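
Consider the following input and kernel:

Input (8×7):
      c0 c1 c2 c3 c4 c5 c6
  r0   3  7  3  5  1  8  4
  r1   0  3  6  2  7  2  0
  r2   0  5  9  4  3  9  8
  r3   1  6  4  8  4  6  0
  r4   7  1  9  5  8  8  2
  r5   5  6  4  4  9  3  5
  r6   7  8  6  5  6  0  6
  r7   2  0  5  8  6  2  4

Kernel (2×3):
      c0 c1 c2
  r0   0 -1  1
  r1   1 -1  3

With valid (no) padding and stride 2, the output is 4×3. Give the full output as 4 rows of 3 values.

Output[0,0]: The receptive field on the input at this output position is [3 7 3 / 0 3 6]. Elementwise product with the kernel and sum: 7·-1 + 3·1 + 0·1 + 3·-1 + 6·3.

11 21 1
11 7 -3
19 30 15
15 16 22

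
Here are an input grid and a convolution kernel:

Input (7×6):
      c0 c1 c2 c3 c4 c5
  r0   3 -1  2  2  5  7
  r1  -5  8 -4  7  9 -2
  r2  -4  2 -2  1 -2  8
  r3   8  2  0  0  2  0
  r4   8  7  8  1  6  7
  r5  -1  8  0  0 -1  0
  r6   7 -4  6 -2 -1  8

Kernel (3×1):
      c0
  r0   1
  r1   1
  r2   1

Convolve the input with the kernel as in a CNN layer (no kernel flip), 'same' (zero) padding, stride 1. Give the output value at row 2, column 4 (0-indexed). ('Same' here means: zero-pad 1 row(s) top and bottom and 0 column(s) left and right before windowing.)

The receptive field on the zero-padded input at this output position is [9 / -2 / 2]. Elementwise product with the kernel and sum: 9·1 + -2·1 + 2·1.

9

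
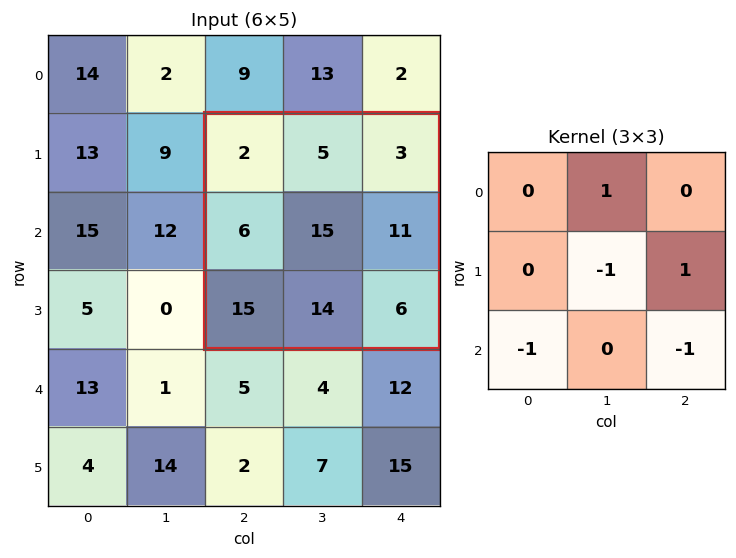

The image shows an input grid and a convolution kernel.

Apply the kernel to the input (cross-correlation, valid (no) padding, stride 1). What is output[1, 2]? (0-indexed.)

The receptive field on the input at this output position is [2 5 3 / 6 15 11 / 15 14 6]. Elementwise product with the kernel and sum: 5·1 + 15·-1 + 11·1 + 15·-1 + 6·-1.

-20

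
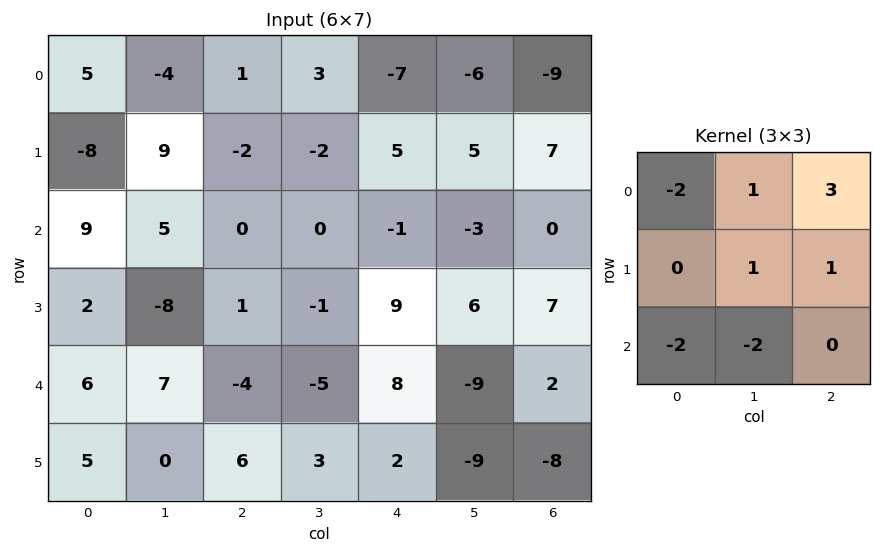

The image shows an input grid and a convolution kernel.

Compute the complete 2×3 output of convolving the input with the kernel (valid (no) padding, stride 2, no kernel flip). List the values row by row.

-32 -17 1
-46 23 14

Output[0,0]: The receptive field on the input at this output position is [5 -4 1 / -8 9 -2 / 9 5 0]. Elementwise product with the kernel and sum: 5·-2 + -4·1 + 1·3 + 9·1 + -2·1 + 9·-2 + 5·-2.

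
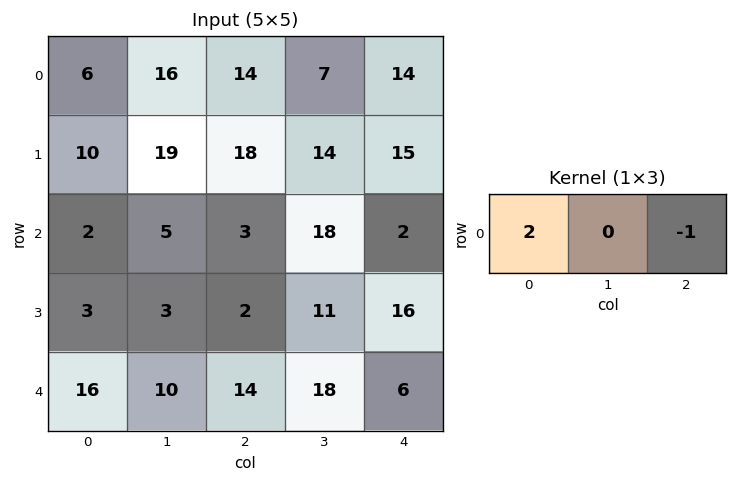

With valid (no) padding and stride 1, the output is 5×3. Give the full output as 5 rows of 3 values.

-2 25 14
2 24 21
1 -8 4
4 -5 -12
18 2 22

Output[0,0]: The receptive field on the input at this output position is [6 16 14]. Elementwise product with the kernel and sum: 6·2 + 14·-1.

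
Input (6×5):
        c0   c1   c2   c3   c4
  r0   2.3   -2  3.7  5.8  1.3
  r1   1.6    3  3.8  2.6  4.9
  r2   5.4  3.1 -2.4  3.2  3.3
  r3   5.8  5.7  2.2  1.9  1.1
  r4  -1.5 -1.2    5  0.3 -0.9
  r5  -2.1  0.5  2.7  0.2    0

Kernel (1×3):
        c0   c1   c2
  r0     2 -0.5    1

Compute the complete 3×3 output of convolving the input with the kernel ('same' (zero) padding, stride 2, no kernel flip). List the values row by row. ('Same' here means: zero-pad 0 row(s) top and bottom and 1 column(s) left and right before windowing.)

Output[0,0]: The receptive field on the zero-padded input at this output position is [0 2.3 -2]. Elementwise product with the kernel and sum: 0·2 + 2.3·-0.5 + -2·1.

-3.15 -0.05 10.95
0.4 10.6 4.75
-0.45 -4.6 1.05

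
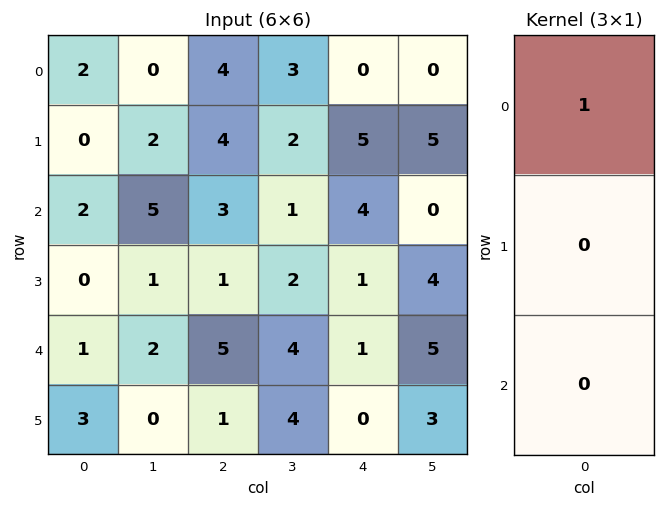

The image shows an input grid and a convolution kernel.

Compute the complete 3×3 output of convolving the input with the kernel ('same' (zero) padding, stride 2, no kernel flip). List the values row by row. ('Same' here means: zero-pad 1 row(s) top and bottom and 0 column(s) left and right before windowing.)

Output[0,0]: The receptive field on the zero-padded input at this output position is [0 / 2 / 0]. Elementwise product with the kernel and sum: 0·1.
Output[0,1]: The receptive field on the zero-padded input at this output position is [0 / 4 / 4]. Elementwise product with the kernel and sum: 0·1.

0 0 0
0 4 5
0 1 1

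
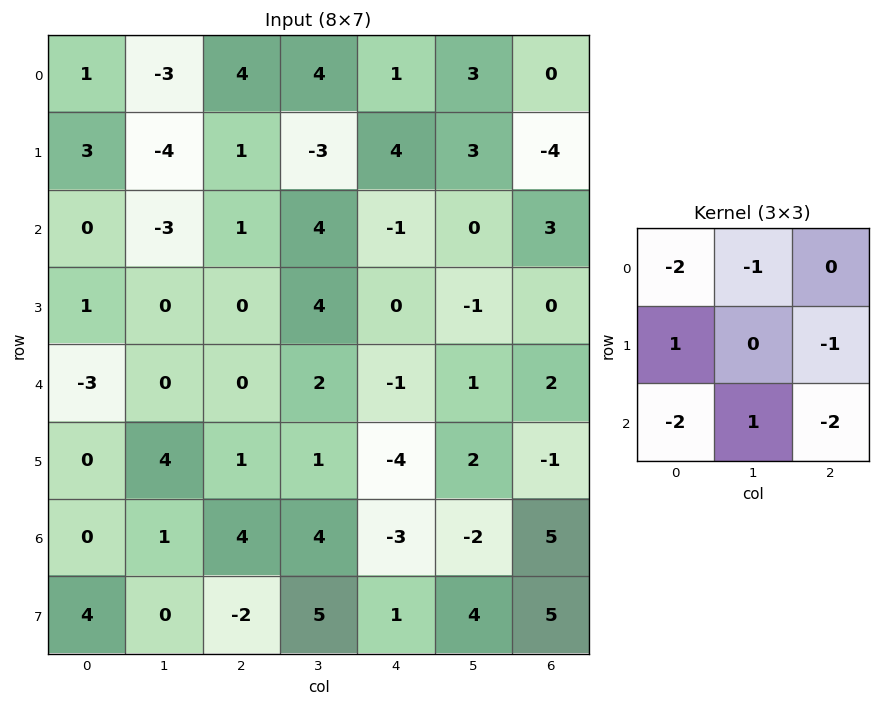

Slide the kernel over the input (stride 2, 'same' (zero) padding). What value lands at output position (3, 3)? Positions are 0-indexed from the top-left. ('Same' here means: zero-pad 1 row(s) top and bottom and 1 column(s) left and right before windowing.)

-8

The receptive field on the zero-padded input at this output position is [2 -1 0 / -2 5 0 / 4 5 0]. Elementwise product with the kernel and sum: 2·-2 + -1·-1 + -2·1 + 0·-1 + 4·-2 + 5·1 + 0·-2.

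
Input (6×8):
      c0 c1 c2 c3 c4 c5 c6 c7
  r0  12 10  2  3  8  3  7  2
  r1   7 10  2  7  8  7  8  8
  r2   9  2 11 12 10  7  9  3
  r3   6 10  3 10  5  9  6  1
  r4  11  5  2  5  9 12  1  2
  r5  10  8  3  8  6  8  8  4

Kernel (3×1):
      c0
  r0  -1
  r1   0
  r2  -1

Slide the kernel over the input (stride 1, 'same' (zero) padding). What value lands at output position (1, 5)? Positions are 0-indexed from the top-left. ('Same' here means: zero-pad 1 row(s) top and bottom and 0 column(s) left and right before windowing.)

The receptive field on the zero-padded input at this output position is [3 / 7 / 7]. Elementwise product with the kernel and sum: 3·-1 + 7·-1.

-10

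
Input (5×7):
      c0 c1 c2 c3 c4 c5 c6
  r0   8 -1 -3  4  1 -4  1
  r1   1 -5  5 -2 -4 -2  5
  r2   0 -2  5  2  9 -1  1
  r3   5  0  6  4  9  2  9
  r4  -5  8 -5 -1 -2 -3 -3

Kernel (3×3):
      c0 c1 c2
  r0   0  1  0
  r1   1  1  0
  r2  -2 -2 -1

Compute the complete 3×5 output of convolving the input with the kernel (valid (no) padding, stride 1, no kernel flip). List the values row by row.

-6 -11 -16 -26 -27
-23 -8 -24 -21 -25
2 6 26 31 23

Output[0,0]: The receptive field on the input at this output position is [8 -1 -3 / 1 -5 5 / 0 -2 5]. Elementwise product with the kernel and sum: -1·1 + 1·1 + -5·1 + 0·-2 + -2·-2 + 5·-1.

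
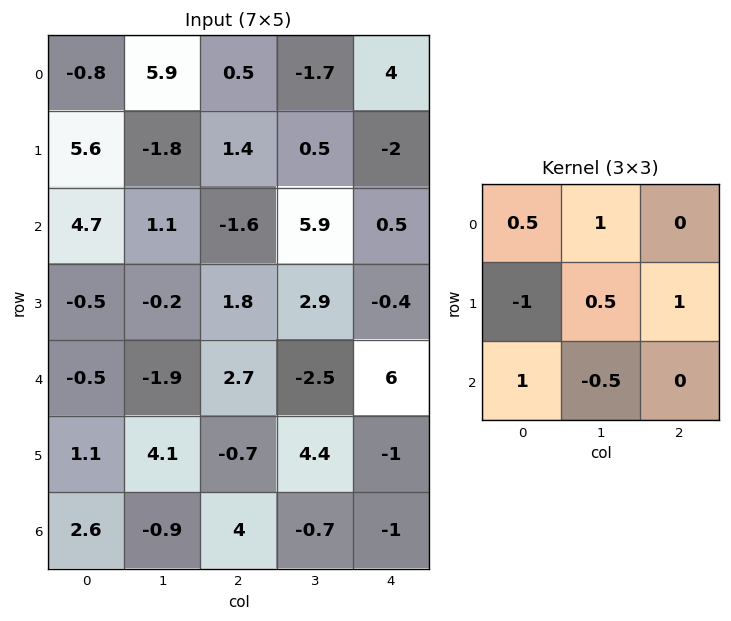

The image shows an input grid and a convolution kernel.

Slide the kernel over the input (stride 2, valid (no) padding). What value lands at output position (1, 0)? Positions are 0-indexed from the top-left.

The receptive field on the input at this output position is [4.7 1.1 -1.6 / -0.5 -0.2 1.8 / -0.5 -1.9 2.7]. Elementwise product with the kernel and sum: 4.7·0.5 + 1.1·1 + -0.5·-1 + -0.2·0.5 + 1.8·1 + -0.5·1 + -1.9·-0.5.

6.1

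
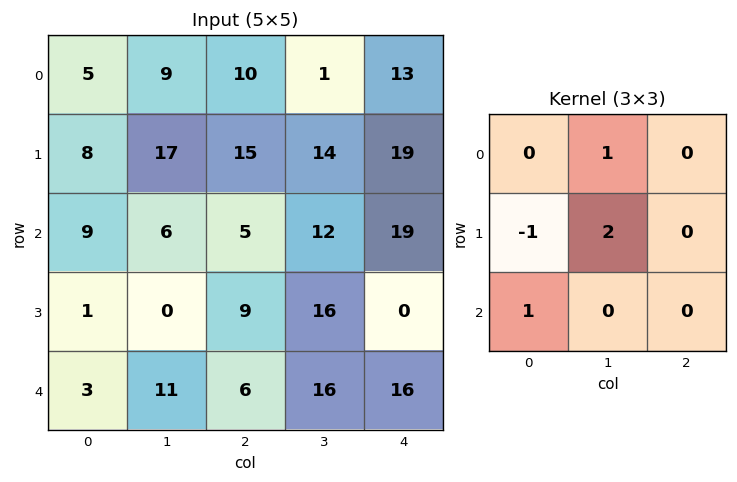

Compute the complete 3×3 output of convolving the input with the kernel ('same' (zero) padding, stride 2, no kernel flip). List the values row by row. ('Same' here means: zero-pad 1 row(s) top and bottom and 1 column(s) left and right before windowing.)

Output[0,0]: The receptive field on the zero-padded input at this output position is [0 0 0 / 0 5 9 / 0 8 17]. Elementwise product with the kernel and sum: 0·1 + 0·-1 + 5·2 + 0·1.
Output[0,1]: The receptive field on the zero-padded input at this output position is [0 0 0 / 9 10 1 / 17 15 14]. Elementwise product with the kernel and sum: 0·1 + 9·-1 + 10·2 + 17·1.

10 28 39
26 19 61
7 10 16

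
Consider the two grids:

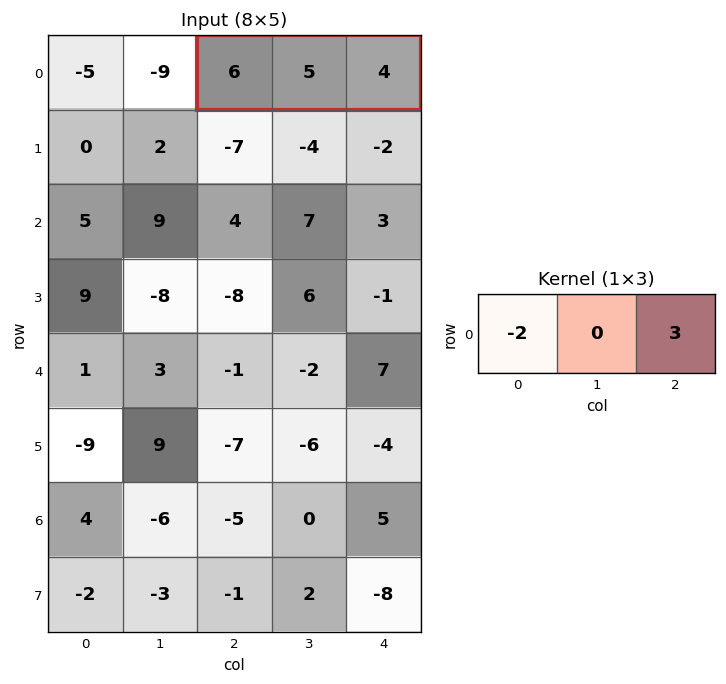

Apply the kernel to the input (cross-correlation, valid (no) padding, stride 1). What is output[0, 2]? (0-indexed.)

The receptive field on the input at this output position is [6 5 4]. Elementwise product with the kernel and sum: 6·-2 + 4·3.

0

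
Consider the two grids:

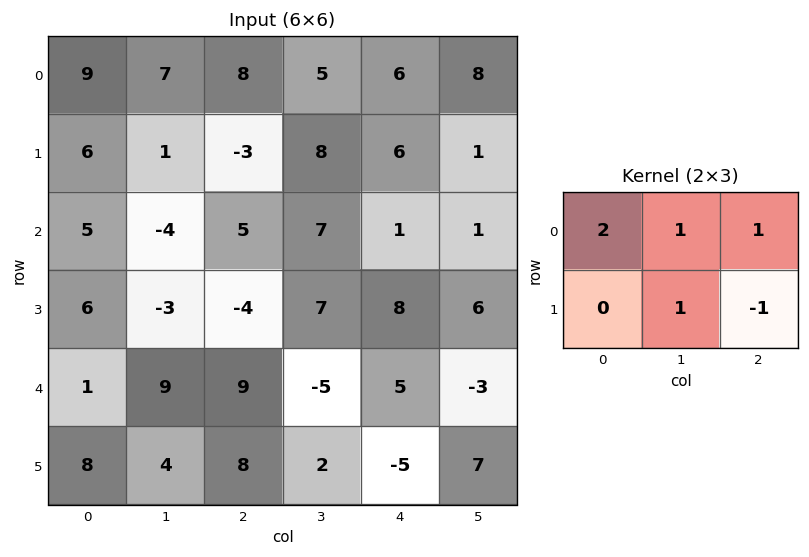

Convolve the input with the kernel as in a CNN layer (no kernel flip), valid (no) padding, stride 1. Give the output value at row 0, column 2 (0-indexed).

The receptive field on the input at this output position is [8 5 6 / -3 8 6]. Elementwise product with the kernel and sum: 8·2 + 5·1 + 6·1 + 8·1 + 6·-1.

29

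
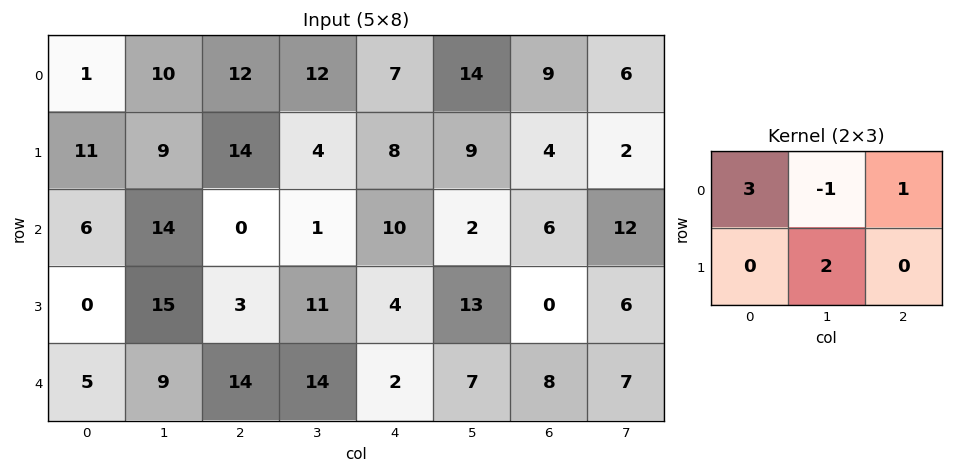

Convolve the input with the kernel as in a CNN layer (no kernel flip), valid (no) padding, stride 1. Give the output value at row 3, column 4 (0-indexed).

The receptive field on the input at this output position is [4 13 0 / 2 7 8]. Elementwise product with the kernel and sum: 4·3 + 13·-1 + 0·1 + 7·2.

13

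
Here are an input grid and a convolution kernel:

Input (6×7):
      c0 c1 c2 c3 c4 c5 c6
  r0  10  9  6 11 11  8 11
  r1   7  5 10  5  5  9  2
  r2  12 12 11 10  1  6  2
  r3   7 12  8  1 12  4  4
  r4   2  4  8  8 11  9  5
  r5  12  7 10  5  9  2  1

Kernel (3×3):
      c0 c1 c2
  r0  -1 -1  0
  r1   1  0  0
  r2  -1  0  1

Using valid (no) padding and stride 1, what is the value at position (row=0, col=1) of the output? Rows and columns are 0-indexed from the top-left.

The receptive field on the input at this output position is [9 6 11 / 5 10 5 / 12 11 10]. Elementwise product with the kernel and sum: 9·-1 + 6·-1 + 5·1 + 12·-1 + 10·1.

-12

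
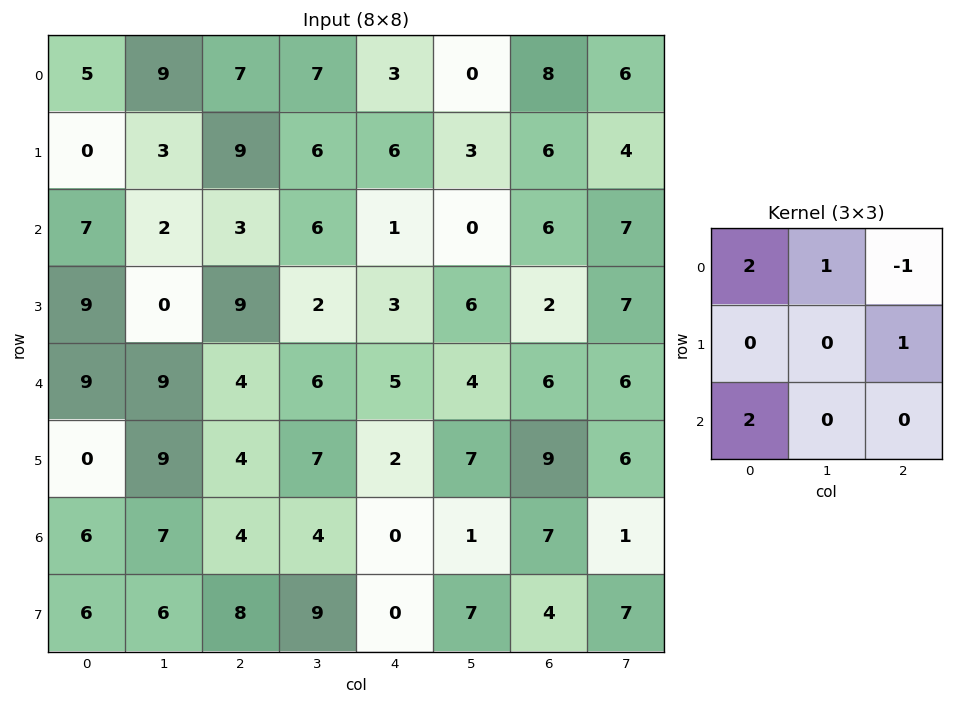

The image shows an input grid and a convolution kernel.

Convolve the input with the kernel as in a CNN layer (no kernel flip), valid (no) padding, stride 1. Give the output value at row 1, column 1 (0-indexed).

15

The receptive field on the input at this output position is [3 9 6 / 2 3 6 / 0 9 2]. Elementwise product with the kernel and sum: 3·2 + 9·1 + 6·-1 + 6·1 + 0·2.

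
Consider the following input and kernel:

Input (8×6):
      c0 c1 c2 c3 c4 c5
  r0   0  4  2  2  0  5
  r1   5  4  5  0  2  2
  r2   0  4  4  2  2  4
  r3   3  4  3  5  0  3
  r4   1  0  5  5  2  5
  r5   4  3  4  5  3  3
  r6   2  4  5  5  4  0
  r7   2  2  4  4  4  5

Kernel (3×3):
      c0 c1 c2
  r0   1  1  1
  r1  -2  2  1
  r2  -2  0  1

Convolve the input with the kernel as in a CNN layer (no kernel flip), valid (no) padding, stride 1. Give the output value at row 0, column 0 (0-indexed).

13

The receptive field on the input at this output position is [0 4 2 / 5 4 5 / 0 4 4]. Elementwise product with the kernel and sum: 0·1 + 4·1 + 2·1 + 5·-2 + 4·2 + 5·1 + 0·-2 + 4·1.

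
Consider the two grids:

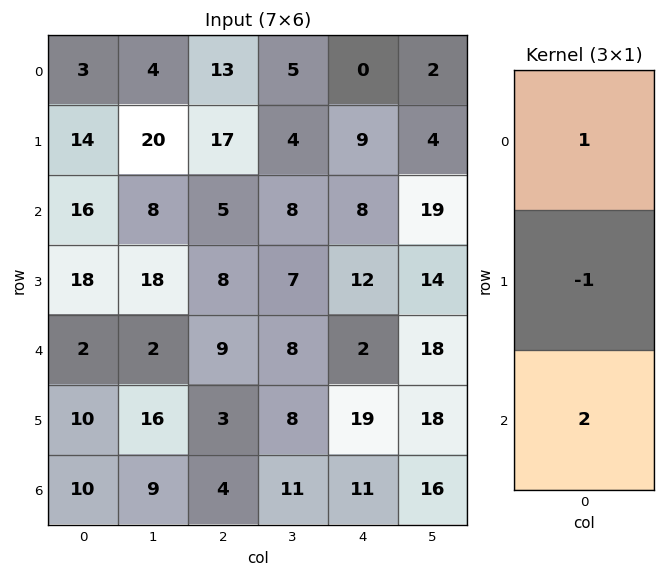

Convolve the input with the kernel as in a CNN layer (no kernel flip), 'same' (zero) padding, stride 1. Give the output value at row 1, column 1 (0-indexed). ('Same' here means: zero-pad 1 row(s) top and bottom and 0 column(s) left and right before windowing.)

0

The receptive field on the zero-padded input at this output position is [4 / 20 / 8]. Elementwise product with the kernel and sum: 4·1 + 20·-1 + 8·2.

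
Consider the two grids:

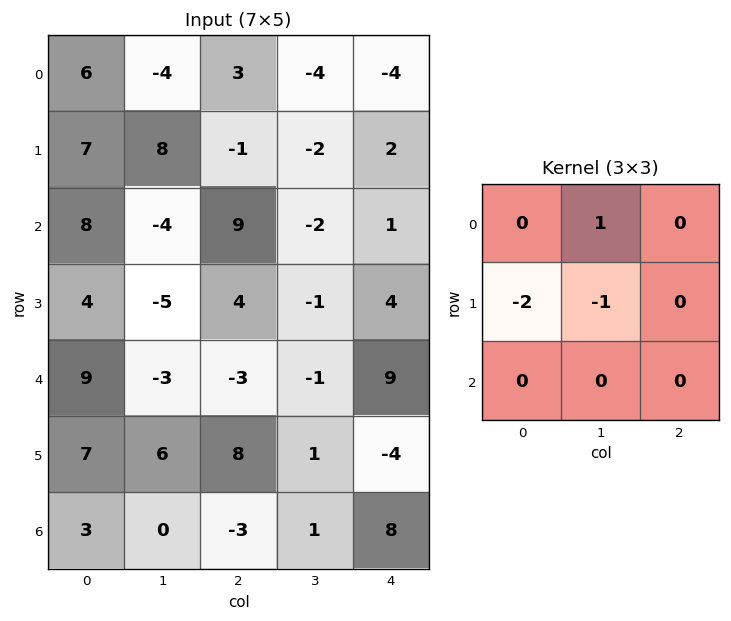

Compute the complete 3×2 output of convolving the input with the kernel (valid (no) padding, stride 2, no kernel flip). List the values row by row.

Output[0,0]: The receptive field on the input at this output position is [6 -4 3 / 7 8 -1 / 8 -4 9]. Elementwise product with the kernel and sum: -4·1 + 7·-2 + 8·-1.

-26 0
-7 -9
-23 -18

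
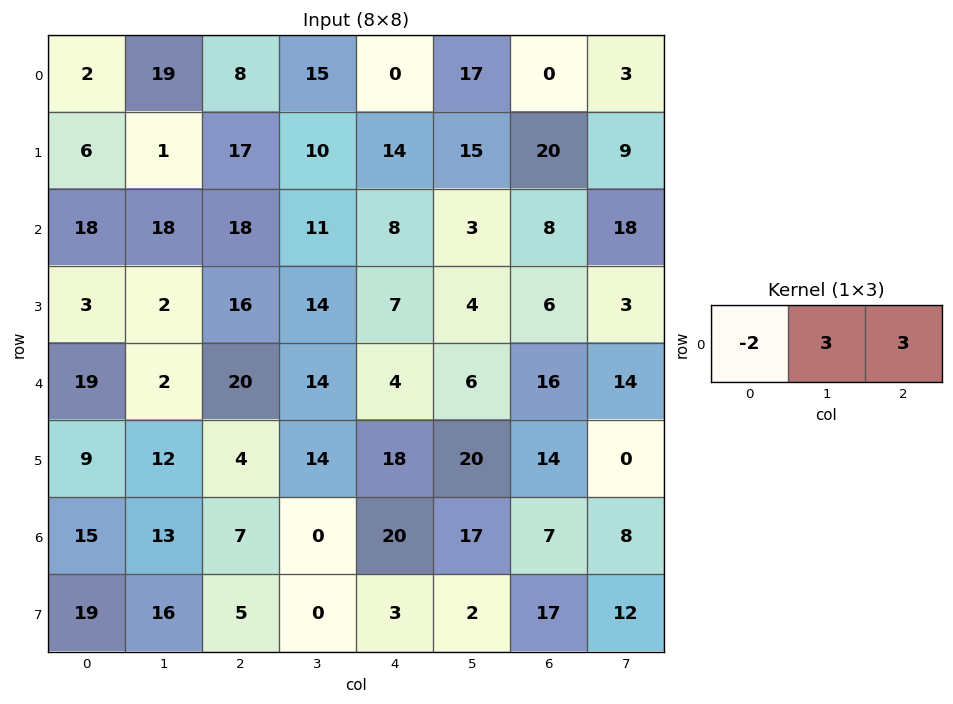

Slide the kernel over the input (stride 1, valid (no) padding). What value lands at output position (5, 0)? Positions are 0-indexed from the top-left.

30

The receptive field on the input at this output position is [9 12 4]. Elementwise product with the kernel and sum: 9·-2 + 12·3 + 4·3.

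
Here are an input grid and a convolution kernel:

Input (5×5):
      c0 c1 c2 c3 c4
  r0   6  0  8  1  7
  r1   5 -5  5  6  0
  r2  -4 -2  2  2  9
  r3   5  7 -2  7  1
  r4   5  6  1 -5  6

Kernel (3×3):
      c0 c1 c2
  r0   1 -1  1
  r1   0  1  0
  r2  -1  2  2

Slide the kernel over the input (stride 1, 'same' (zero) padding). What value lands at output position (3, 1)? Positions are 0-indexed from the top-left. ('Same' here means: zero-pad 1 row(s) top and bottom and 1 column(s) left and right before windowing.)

The receptive field on the zero-padded input at this output position is [-4 -2 2 / 5 7 -2 / 5 6 1]. Elementwise product with the kernel and sum: -4·1 + -2·-1 + 2·1 + 7·1 + 5·-1 + 6·2 + 1·2.

16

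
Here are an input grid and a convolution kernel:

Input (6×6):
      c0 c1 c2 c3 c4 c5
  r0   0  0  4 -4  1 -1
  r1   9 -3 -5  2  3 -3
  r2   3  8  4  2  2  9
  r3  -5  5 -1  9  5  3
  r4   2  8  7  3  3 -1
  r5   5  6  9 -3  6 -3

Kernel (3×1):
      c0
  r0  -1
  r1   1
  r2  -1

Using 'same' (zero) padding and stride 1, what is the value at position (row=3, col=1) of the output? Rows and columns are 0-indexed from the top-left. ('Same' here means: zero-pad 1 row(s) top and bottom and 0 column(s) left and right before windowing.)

The receptive field on the zero-padded input at this output position is [8 / 5 / 8]. Elementwise product with the kernel and sum: 8·-1 + 5·1 + 8·-1.

-11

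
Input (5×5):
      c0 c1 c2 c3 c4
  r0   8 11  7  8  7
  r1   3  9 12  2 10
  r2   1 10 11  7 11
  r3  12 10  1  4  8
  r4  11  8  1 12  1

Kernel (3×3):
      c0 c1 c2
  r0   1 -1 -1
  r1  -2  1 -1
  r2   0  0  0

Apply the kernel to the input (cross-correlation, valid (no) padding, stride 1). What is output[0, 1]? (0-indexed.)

The receptive field on the input at this output position is [11 7 8 / 9 12 2 / 10 11 7]. Elementwise product with the kernel and sum: 11·1 + 7·-1 + 8·-1 + 9·-2 + 12·1 + 2·-1.

-12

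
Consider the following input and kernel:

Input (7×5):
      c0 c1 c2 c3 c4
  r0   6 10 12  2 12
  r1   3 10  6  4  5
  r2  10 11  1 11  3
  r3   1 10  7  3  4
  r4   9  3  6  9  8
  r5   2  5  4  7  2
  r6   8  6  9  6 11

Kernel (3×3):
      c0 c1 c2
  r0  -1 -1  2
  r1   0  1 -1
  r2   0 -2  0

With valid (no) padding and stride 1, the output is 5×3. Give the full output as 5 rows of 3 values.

Output[0,0]: The receptive field on the input at this output position is [6 10 12 / 3 10 6 / 10 11 1]. Elementwise product with the kernel and sum: 6·-1 + 10·-1 + 12·2 + 10·1 + 6·-1 + 11·-2.

-10 -18 -13
-11 -32 2
-22 2 -25
-10 -22 -15
-11 -12 -6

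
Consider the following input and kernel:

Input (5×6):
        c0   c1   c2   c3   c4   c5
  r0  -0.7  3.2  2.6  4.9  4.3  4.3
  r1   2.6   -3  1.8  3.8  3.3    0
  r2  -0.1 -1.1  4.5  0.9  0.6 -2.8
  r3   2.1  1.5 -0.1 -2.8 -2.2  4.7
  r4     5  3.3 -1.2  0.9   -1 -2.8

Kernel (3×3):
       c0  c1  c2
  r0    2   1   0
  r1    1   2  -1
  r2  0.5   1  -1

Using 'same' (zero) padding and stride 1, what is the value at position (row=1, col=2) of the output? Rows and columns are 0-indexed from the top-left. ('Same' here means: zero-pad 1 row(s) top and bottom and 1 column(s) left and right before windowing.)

The receptive field on the zero-padded input at this output position is [3.2 2.6 4.9 / -3 1.8 3.8 / -1.1 4.5 0.9]. Elementwise product with the kernel and sum: 3.2·2 + 2.6·1 + -3·1 + 1.8·2 + 3.8·-1 + -1.1·0.5 + 4.5·1 + 0.9·-1.

8.85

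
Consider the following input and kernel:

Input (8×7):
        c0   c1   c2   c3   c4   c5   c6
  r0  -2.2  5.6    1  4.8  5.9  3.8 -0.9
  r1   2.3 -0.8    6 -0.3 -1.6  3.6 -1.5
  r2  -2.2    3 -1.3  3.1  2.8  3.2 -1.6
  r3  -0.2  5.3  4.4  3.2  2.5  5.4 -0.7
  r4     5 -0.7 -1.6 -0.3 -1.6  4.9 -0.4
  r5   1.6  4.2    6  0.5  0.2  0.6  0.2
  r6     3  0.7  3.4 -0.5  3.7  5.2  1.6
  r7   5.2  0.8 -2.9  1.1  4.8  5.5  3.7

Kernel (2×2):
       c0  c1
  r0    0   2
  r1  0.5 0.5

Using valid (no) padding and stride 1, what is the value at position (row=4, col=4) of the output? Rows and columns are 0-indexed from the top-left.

The receptive field on the input at this output position is [-1.6 4.9 / 0.2 0.6]. Elementwise product with the kernel and sum: 4.9·2 + 0.2·0.5 + 0.6·0.5.

10.2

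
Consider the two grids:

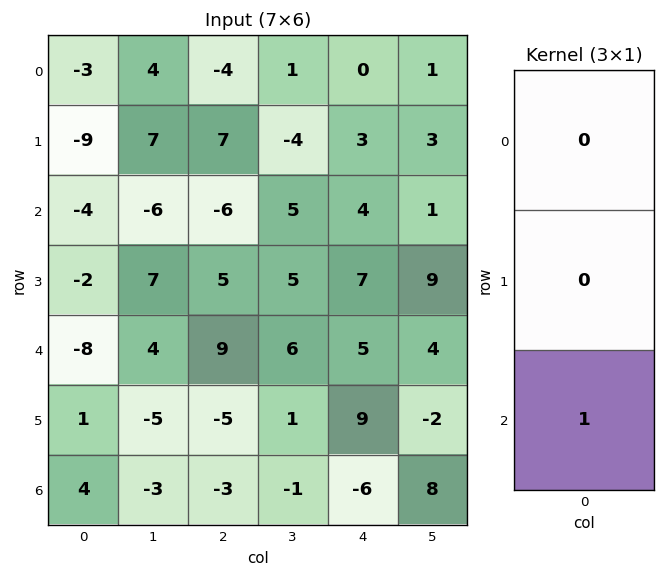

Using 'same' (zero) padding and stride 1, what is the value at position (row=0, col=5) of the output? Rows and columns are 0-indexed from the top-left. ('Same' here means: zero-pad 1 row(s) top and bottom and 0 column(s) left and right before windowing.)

3

The receptive field on the zero-padded input at this output position is [0 / 1 / 3]. Elementwise product with the kernel and sum: 3·1.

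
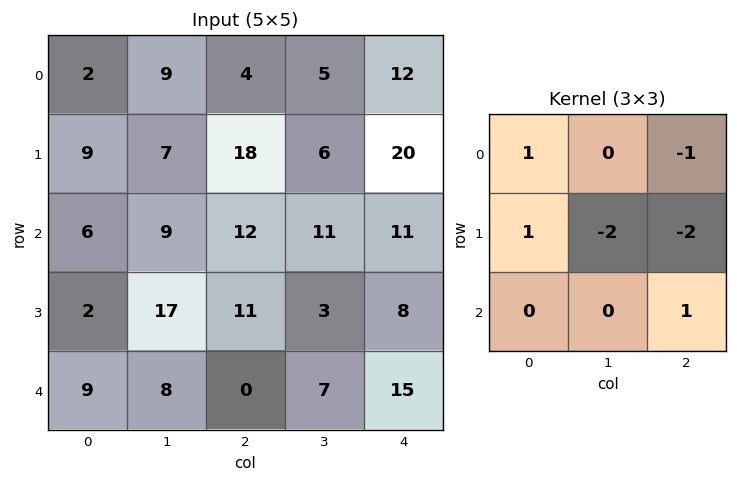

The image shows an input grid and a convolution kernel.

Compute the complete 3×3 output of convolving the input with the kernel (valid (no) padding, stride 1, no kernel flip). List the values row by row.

Output[0,0]: The receptive field on the input at this output position is [2 9 4 / 9 7 18 / 6 9 12]. Elementwise product with the kernel and sum: 2·1 + 4·-1 + 9·1 + 7·-2 + 18·-2 + 12·1.

-31 -26 -31
-34 -33 -26
-60 -6 5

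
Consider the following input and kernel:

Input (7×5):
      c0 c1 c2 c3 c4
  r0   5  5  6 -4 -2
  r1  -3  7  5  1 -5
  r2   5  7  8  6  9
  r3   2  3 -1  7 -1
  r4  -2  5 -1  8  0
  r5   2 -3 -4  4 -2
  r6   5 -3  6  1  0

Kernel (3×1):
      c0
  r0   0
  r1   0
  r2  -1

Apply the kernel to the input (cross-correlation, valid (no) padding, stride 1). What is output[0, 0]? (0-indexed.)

-5

The receptive field on the input at this output position is [5 / -3 / 5]. Elementwise product with the kernel and sum: 5·-1.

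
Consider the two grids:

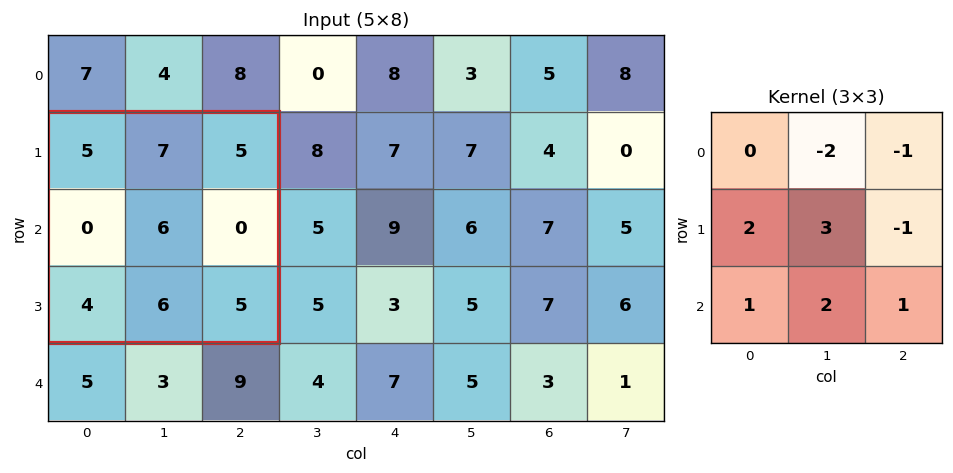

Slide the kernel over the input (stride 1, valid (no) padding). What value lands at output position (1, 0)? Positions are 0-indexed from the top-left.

20

The receptive field on the input at this output position is [5 7 5 / 0 6 0 / 4 6 5]. Elementwise product with the kernel and sum: 7·-2 + 5·-1 + 0·2 + 6·3 + 0·-1 + 4·1 + 6·2 + 5·1.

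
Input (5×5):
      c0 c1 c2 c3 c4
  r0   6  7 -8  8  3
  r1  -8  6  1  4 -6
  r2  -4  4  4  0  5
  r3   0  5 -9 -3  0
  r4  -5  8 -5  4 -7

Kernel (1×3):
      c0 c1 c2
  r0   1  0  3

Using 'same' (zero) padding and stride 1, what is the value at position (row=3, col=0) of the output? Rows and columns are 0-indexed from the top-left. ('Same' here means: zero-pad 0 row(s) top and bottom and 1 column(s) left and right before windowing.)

The receptive field on the zero-padded input at this output position is [0 0 5]. Elementwise product with the kernel and sum: 0·1 + 5·3.

15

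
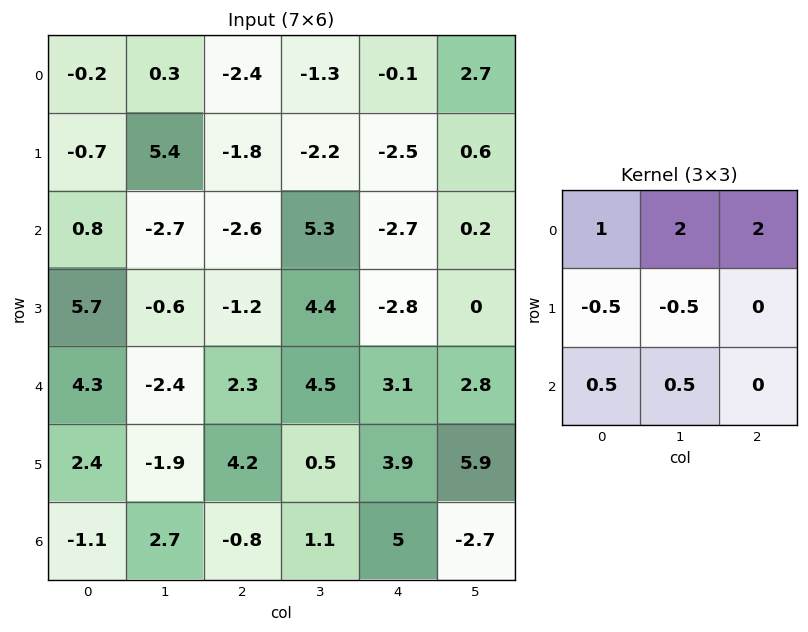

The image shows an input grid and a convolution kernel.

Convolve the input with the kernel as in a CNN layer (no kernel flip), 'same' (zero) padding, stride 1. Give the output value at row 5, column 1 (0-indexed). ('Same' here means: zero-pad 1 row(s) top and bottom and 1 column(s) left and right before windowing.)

4.65

The receptive field on the zero-padded input at this output position is [4.3 -2.4 2.3 / 2.4 -1.9 4.2 / -1.1 2.7 -0.8]. Elementwise product with the kernel and sum: 4.3·1 + -2.4·2 + 2.3·2 + 2.4·-0.5 + -1.9·-0.5 + -1.1·0.5 + 2.7·0.5.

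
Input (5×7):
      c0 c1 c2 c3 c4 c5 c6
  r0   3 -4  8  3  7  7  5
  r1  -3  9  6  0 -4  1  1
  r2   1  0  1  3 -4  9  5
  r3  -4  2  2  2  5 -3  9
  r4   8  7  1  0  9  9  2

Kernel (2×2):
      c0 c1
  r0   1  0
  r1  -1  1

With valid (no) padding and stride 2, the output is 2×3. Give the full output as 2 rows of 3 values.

Output[0,0]: The receptive field on the input at this output position is [3 -4 / -3 9]. Elementwise product with the kernel and sum: 3·1 + -3·-1 + 9·1.

15 2 12
7 1 -12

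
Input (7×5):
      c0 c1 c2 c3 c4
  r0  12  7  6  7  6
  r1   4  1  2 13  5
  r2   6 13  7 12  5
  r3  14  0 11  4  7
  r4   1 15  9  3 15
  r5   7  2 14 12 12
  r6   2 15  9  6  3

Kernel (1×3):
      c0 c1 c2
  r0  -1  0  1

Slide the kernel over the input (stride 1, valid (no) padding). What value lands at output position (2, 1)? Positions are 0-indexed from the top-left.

-1

The receptive field on the input at this output position is [13 7 12]. Elementwise product with the kernel and sum: 13·-1 + 12·1.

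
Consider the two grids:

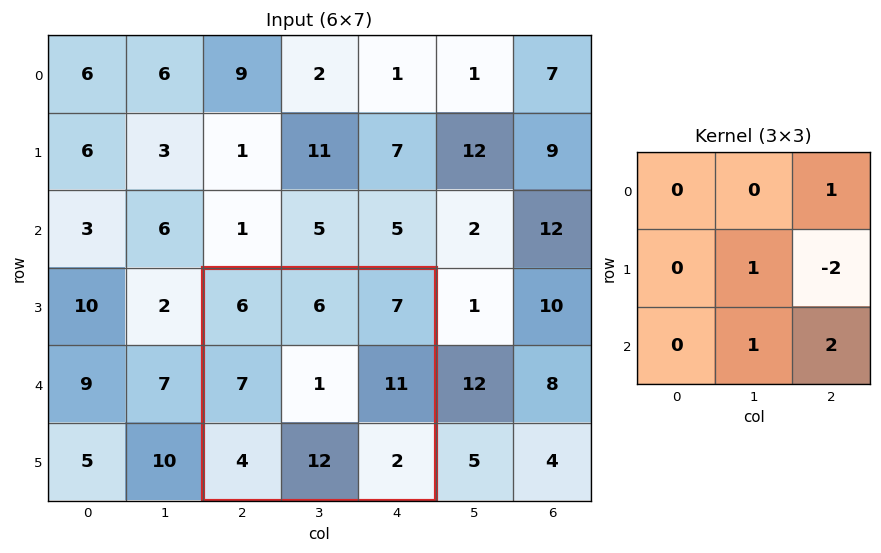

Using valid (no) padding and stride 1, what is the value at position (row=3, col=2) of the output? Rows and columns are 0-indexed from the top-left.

2

The receptive field on the input at this output position is [6 6 7 / 7 1 11 / 4 12 2]. Elementwise product with the kernel and sum: 7·1 + 1·1 + 11·-2 + 12·1 + 2·2.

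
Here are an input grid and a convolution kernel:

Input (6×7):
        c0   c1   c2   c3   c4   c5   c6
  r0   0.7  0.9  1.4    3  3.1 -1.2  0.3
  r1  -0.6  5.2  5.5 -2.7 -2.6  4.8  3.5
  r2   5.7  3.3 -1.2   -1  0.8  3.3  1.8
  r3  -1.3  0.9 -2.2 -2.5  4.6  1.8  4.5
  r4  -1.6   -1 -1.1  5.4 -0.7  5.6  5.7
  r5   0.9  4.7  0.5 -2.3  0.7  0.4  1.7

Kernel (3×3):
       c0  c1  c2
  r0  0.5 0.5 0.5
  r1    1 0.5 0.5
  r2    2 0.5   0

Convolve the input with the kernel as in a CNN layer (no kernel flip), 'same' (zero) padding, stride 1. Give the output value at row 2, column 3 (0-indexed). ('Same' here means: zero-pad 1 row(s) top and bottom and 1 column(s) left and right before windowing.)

-6.85

The receptive field on the zero-padded input at this output position is [5.5 -2.7 -2.6 / -1.2 -1 0.8 / -2.2 -2.5 4.6]. Elementwise product with the kernel and sum: 5.5·0.5 + -2.7·0.5 + -2.6·0.5 + -1.2·1 + -1·0.5 + 0.8·0.5 + -2.2·2 + -2.5·0.5.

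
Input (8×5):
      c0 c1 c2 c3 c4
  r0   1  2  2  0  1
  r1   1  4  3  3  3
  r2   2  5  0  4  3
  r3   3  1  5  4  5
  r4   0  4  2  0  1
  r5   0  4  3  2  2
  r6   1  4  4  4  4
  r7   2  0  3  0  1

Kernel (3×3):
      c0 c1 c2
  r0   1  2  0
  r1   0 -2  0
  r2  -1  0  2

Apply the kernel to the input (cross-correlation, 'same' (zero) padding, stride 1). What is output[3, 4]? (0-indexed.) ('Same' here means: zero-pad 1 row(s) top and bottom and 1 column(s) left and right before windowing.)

0

The receptive field on the zero-padded input at this output position is [4 3 0 / 4 5 0 / 0 1 0]. Elementwise product with the kernel and sum: 4·1 + 3·2 + 5·-2 + 0·-1 + 0·2.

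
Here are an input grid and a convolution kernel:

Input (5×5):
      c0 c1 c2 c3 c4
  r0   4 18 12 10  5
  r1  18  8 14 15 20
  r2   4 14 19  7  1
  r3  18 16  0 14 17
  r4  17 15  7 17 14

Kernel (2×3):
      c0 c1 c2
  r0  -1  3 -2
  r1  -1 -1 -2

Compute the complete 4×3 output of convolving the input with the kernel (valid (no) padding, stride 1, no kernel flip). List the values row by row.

Output[0,0]: The receptive field on the input at this output position is [4 18 12 / 18 8 14]. Elementwise product with the kernel and sum: 4·-1 + 18·3 + 12·-2 + 18·-1 + 8·-1 + 14·-2.

-28 -54 -61
-78 -43 -37
-34 -15 -48
-16 -100 -44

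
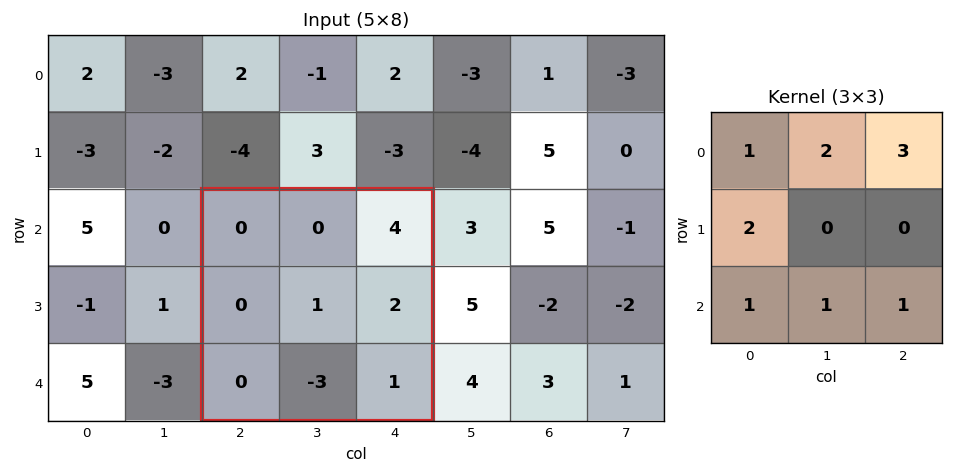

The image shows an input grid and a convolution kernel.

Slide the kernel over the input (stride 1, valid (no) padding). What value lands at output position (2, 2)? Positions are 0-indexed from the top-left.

The receptive field on the input at this output position is [0 0 4 / 0 1 2 / 0 -3 1]. Elementwise product with the kernel and sum: 0·1 + 0·2 + 4·3 + 0·2 + 0·1 + -3·1 + 1·1.

10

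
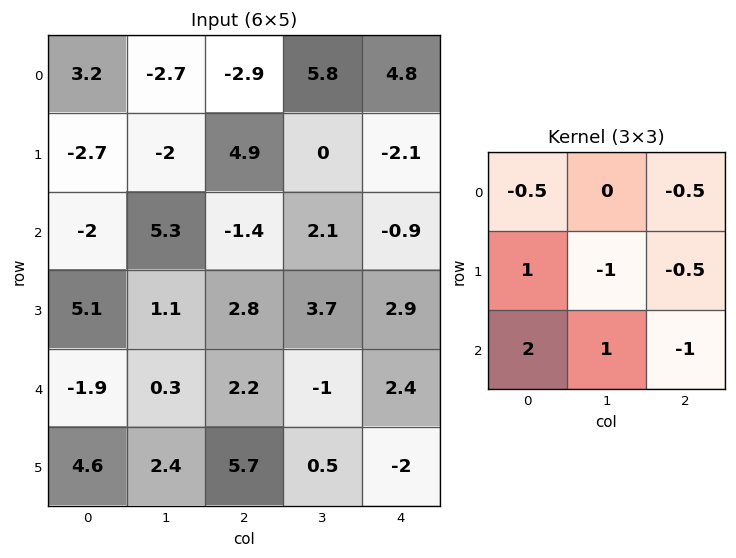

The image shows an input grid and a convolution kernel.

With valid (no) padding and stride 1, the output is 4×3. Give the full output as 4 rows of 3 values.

-0.6 -1.35 5.2
0.8 7.95 1.95
-1.4 -3.45 -0.2
-1.35 6.2 13.05

Output[0,0]: The receptive field on the input at this output position is [3.2 -2.7 -2.9 / -2.7 -2 4.9 / -2 5.3 -1.4]. Elementwise product with the kernel and sum: 3.2·-0.5 + -2.9·-0.5 + -2.7·1 + -2·-1 + 4.9·-0.5 + -2·2 + 5.3·1 + -1.4·-1.
Output[0,1]: The receptive field on the input at this output position is [-2.7 -2.9 5.8 / -2 4.9 0 / 5.3 -1.4 2.1]. Elementwise product with the kernel and sum: -2.7·-0.5 + 5.8·-0.5 + -2·1 + 4.9·-1 + 0·-0.5 + 5.3·2 + -1.4·1 + 2.1·-1.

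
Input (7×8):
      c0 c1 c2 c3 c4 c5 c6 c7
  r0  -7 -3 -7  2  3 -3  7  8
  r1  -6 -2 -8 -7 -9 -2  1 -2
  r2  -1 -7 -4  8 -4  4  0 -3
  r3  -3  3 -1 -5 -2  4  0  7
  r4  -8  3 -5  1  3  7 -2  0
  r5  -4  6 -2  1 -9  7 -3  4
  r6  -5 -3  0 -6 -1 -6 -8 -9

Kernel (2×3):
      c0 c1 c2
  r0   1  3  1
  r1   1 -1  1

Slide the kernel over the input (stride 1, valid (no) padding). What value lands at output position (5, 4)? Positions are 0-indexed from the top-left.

6

The receptive field on the input at this output position is [-9 7 -3 / -1 -6 -8]. Elementwise product with the kernel and sum: -9·1 + 7·3 + -3·1 + -1·1 + -6·-1 + -8·1.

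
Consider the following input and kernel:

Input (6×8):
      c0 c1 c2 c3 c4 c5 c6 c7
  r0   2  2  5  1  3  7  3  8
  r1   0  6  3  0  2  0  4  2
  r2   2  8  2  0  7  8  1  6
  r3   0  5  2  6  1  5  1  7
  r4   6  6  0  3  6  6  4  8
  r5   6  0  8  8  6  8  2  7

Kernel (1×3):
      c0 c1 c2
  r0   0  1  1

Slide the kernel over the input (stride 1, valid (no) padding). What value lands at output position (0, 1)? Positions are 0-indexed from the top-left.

The receptive field on the input at this output position is [2 5 1]. Elementwise product with the kernel and sum: 5·1 + 1·1.

6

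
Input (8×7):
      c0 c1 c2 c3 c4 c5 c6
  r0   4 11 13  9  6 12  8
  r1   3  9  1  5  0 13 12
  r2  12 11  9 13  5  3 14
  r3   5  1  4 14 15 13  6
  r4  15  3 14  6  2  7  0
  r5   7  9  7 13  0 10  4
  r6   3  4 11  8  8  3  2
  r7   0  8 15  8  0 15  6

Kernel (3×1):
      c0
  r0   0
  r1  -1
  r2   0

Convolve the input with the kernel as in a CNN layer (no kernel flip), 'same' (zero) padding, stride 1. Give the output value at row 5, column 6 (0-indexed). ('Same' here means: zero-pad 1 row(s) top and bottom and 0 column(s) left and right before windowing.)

The receptive field on the zero-padded input at this output position is [0 / 4 / 2]. Elementwise product with the kernel and sum: 4·-1.

-4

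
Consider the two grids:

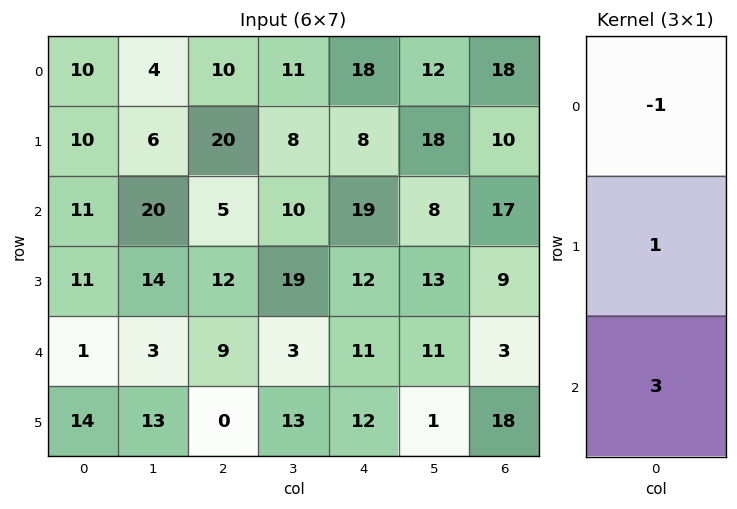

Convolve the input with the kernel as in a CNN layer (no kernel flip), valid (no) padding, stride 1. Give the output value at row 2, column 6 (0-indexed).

1

The receptive field on the input at this output position is [17 / 9 / 3]. Elementwise product with the kernel and sum: 17·-1 + 9·1 + 3·3.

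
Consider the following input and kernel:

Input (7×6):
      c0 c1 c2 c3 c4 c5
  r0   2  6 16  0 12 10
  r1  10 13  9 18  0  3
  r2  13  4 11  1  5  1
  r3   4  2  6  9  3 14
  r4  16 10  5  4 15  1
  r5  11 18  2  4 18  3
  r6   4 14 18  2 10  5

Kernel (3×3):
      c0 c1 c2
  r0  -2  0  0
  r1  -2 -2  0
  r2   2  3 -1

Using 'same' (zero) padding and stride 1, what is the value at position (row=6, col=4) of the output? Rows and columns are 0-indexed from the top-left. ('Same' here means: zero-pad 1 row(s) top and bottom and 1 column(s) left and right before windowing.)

The receptive field on the zero-padded input at this output position is [4 18 3 / 2 10 5 / 0 0 0]. Elementwise product with the kernel and sum: 4·-2 + 2·-2 + 10·-2 + 0·2 + 0·3 + 0·-1.

-32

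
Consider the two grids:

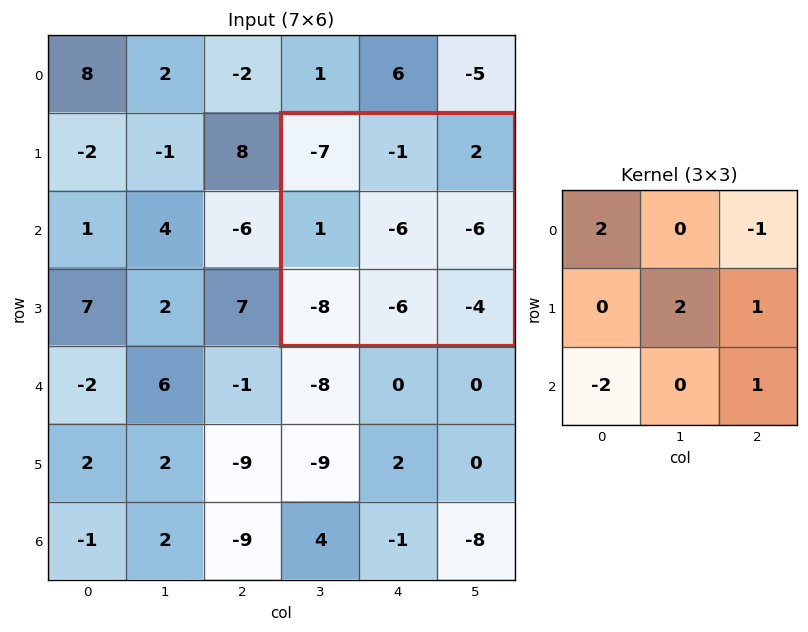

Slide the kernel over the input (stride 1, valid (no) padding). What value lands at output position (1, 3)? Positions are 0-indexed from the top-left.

The receptive field on the input at this output position is [-7 -1 2 / 1 -6 -6 / -8 -6 -4]. Elementwise product with the kernel and sum: -7·2 + 2·-1 + -6·2 + -6·1 + -8·-2 + -4·1.

-22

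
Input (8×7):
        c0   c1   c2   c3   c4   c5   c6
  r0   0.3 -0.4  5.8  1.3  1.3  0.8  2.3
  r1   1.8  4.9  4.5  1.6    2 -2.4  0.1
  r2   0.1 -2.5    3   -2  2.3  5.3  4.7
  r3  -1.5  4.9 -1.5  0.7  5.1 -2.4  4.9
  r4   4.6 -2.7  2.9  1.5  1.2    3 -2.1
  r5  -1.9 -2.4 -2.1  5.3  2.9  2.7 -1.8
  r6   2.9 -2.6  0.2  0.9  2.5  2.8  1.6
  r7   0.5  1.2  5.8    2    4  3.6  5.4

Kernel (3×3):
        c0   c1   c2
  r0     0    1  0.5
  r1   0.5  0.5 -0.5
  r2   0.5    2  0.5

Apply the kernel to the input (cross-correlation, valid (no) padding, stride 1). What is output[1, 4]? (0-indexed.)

-0.7

The receptive field on the input at this output position is [2 -2.4 0.1 / 2.3 5.3 4.7 / 5.1 -2.4 4.9]. Elementwise product with the kernel and sum: -2.4·1 + 0.1·0.5 + 2.3·0.5 + 5.3·0.5 + 4.7·-0.5 + 5.1·0.5 + -2.4·2 + 4.9·0.5.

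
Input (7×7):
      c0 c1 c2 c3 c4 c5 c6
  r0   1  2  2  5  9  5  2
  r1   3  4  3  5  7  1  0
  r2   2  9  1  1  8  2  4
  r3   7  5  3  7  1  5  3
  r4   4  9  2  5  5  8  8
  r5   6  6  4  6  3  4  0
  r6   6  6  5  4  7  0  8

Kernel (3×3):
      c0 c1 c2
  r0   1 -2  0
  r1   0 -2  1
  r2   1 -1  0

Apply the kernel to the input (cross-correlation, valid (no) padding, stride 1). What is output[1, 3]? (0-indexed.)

-17

The receptive field on the input at this output position is [5 7 1 / 1 8 2 / 7 1 5]. Elementwise product with the kernel and sum: 5·1 + 7·-2 + 8·-2 + 2·1 + 7·1 + 1·-1.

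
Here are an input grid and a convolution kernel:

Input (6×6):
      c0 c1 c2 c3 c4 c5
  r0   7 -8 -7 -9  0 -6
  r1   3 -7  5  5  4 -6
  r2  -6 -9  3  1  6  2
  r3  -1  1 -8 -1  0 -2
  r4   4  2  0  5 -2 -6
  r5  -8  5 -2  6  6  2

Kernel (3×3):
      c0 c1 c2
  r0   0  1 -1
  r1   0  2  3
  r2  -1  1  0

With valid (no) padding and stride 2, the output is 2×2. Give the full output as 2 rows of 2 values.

Output[0,0]: The receptive field on the input at this output position is [7 -8 -7 / 3 -7 5 / -6 -9 3]. Elementwise product with the kernel and sum: -8·1 + -7·-1 + -7·2 + 5·3 + -6·-1 + -9·1.

-3 11
-36 -2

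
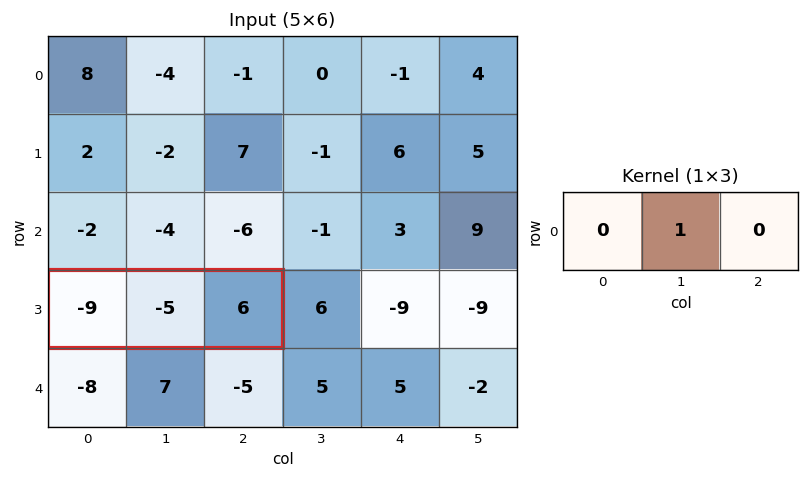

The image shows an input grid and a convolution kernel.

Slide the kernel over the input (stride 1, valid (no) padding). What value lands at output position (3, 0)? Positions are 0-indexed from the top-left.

-5

The receptive field on the input at this output position is [-9 -5 6]. Elementwise product with the kernel and sum: -5·1.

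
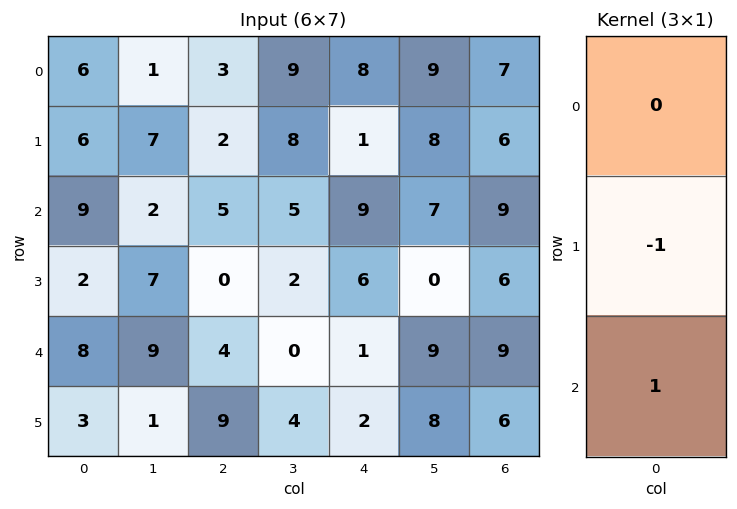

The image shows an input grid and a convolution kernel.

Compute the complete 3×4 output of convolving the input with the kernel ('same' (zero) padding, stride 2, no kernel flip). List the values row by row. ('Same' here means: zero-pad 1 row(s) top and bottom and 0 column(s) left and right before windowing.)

Output[0,0]: The receptive field on the zero-padded input at this output position is [0 / 6 / 6]. Elementwise product with the kernel and sum: 6·-1 + 6·1.

0 -1 -7 -1
-7 -5 -3 -3
-5 5 1 -3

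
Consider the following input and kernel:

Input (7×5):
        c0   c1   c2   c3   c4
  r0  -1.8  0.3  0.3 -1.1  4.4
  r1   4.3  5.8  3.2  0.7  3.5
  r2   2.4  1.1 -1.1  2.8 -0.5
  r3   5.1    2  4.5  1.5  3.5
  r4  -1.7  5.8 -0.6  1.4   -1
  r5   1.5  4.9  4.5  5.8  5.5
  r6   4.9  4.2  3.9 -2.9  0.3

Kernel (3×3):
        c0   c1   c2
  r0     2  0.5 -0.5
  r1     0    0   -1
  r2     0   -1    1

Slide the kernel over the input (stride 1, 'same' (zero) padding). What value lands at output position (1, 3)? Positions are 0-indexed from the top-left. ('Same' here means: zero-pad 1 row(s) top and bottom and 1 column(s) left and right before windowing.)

The receptive field on the zero-padded input at this output position is [0.3 -1.1 4.4 / 3.2 0.7 3.5 / -1.1 2.8 -0.5]. Elementwise product with the kernel and sum: 0.3·2 + -1.1·0.5 + 4.4·-0.5 + 3.5·-1 + 2.8·-1 + -0.5·1.

-8.95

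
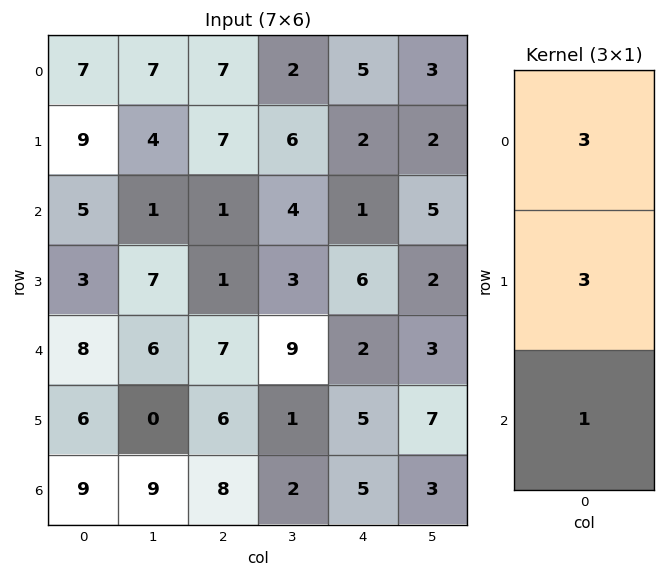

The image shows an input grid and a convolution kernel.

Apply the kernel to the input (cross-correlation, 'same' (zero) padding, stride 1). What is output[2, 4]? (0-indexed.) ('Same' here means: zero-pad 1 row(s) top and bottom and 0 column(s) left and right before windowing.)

The receptive field on the zero-padded input at this output position is [2 / 1 / 6]. Elementwise product with the kernel and sum: 2·3 + 1·3 + 6·1.

15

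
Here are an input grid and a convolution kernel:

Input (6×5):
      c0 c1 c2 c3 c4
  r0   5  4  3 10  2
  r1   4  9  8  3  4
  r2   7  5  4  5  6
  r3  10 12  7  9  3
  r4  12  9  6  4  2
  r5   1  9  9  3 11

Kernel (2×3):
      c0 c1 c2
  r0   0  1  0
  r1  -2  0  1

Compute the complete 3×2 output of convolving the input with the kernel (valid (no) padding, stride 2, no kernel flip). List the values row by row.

4 -2
-8 -6
16 -3

Output[0,0]: The receptive field on the input at this output position is [5 4 3 / 4 9 8]. Elementwise product with the kernel and sum: 4·1 + 4·-2 + 8·1.
Output[0,1]: The receptive field on the input at this output position is [3 10 2 / 8 3 4]. Elementwise product with the kernel and sum: 10·1 + 8·-2 + 4·1.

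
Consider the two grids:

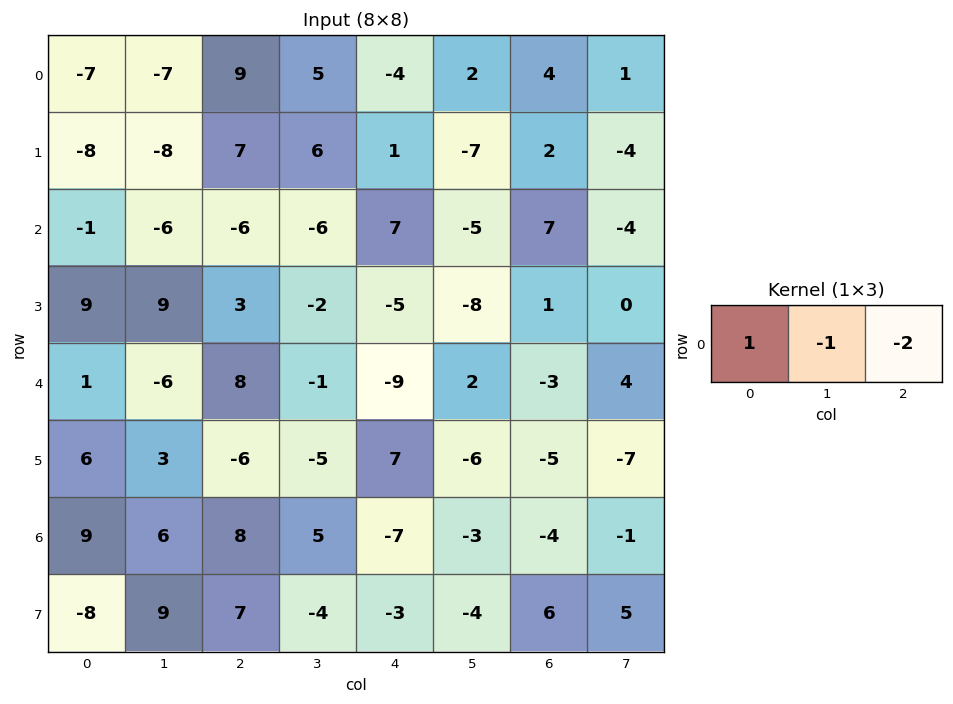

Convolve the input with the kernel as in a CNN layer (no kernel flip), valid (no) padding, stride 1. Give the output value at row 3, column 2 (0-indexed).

15

The receptive field on the input at this output position is [3 -2 -5]. Elementwise product with the kernel and sum: 3·1 + -2·-1 + -5·-2.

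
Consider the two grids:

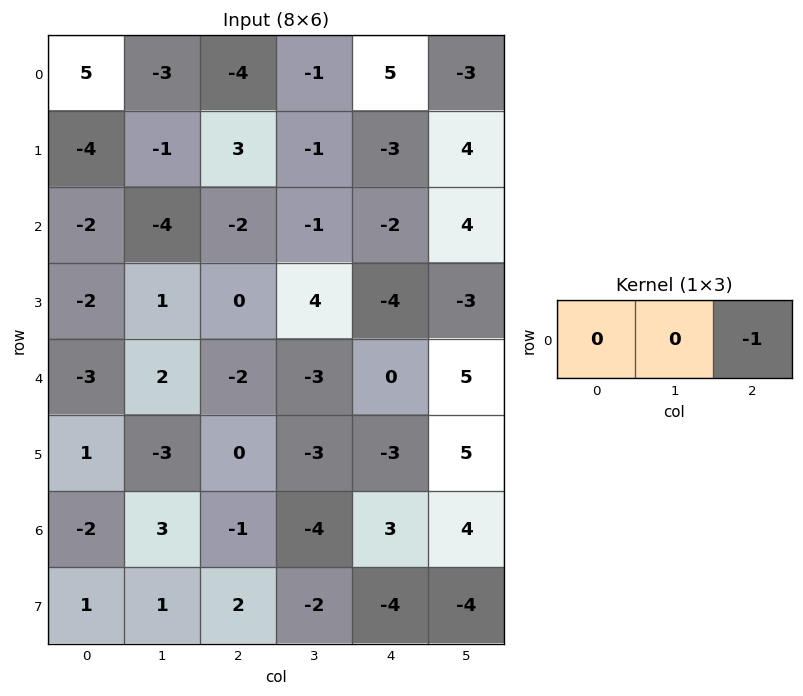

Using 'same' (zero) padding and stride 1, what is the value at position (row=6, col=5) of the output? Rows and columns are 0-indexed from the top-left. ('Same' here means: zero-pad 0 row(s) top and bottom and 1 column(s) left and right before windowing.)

0

The receptive field on the zero-padded input at this output position is [3 4 0]. Elementwise product with the kernel and sum: 0·-1.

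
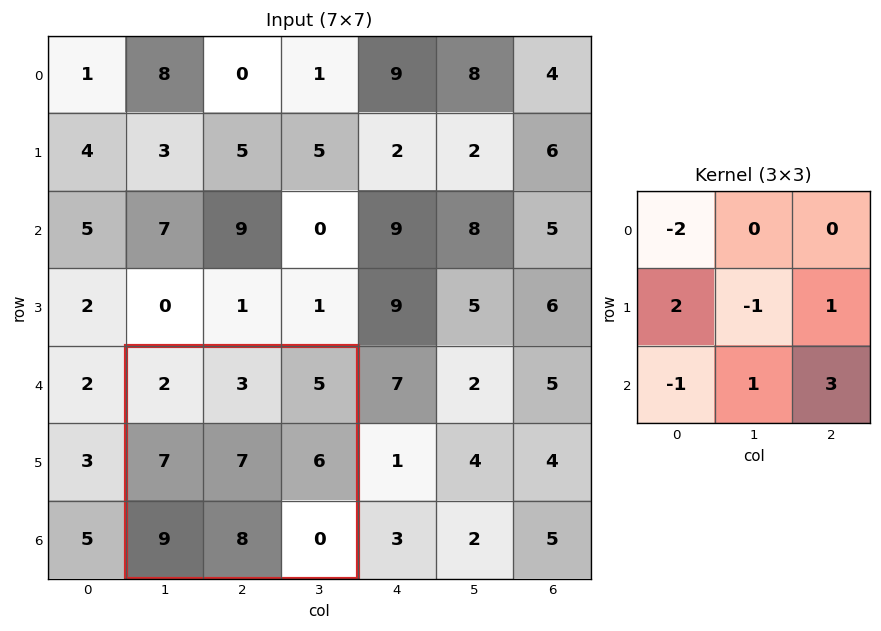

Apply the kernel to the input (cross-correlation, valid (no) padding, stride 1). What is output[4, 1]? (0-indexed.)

The receptive field on the input at this output position is [2 3 5 / 7 7 6 / 9 8 0]. Elementwise product with the kernel and sum: 2·-2 + 7·2 + 7·-1 + 6·1 + 9·-1 + 8·1 + 0·3.

8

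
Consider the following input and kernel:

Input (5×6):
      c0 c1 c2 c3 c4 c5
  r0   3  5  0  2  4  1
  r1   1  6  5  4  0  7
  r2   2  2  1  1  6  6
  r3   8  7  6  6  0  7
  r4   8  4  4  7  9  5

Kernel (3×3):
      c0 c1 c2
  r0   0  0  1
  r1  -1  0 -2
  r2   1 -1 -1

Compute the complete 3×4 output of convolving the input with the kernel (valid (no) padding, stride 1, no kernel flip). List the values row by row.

-12 -12 -7 -28
-4 -5 -13 -7
-19 -25 -12 -21

Output[0,0]: The receptive field on the input at this output position is [3 5 0 / 1 6 5 / 2 2 1]. Elementwise product with the kernel and sum: 0·1 + 1·-1 + 5·-2 + 2·1 + 2·-1 + 1·-1.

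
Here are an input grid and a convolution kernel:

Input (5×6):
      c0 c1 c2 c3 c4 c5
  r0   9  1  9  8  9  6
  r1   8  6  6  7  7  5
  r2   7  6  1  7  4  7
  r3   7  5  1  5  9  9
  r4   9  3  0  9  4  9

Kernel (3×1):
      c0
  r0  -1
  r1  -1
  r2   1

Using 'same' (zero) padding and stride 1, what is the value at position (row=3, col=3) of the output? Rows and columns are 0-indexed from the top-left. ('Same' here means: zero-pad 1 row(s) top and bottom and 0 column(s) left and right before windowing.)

The receptive field on the zero-padded input at this output position is [7 / 5 / 9]. Elementwise product with the kernel and sum: 7·-1 + 5·-1 + 9·1.

-3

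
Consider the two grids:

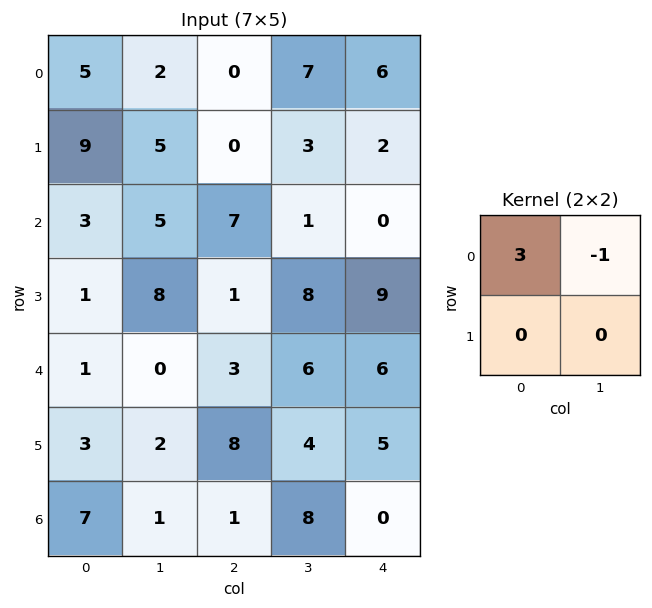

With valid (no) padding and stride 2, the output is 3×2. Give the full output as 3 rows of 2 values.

13 -7
4 20
3 3

Output[0,0]: The receptive field on the input at this output position is [5 2 / 9 5]. Elementwise product with the kernel and sum: 5·3 + 2·-1.
Output[0,1]: The receptive field on the input at this output position is [0 7 / 0 3]. Elementwise product with the kernel and sum: 0·3 + 7·-1.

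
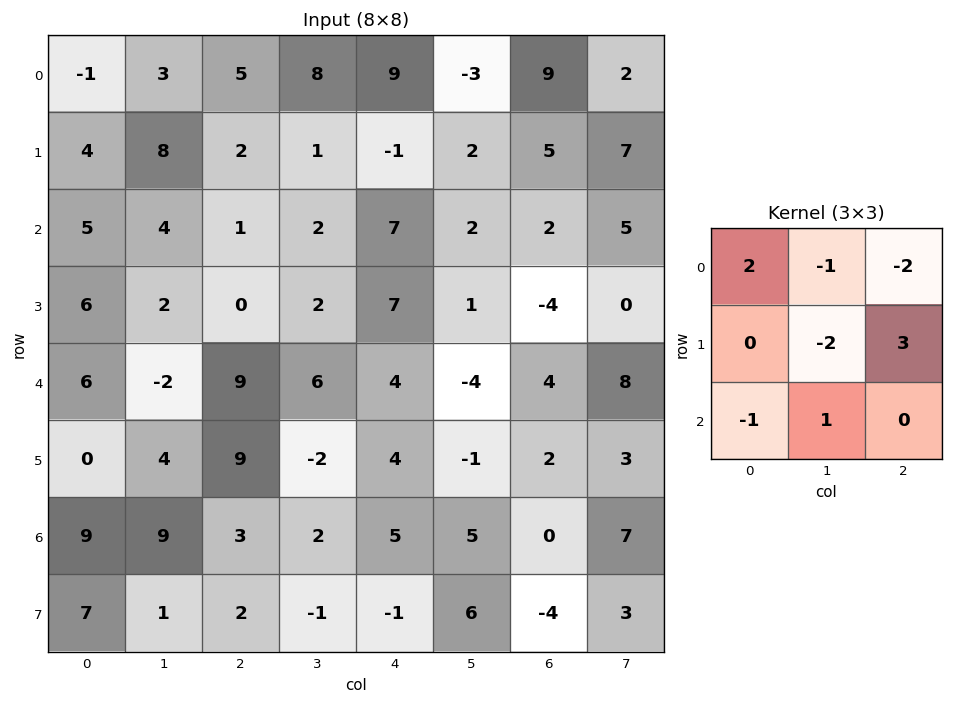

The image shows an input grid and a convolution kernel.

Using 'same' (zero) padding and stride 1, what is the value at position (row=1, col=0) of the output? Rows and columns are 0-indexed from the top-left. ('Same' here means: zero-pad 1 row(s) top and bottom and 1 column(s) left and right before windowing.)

16

The receptive field on the zero-padded input at this output position is [0 -1 3 / 0 4 8 / 0 5 4]. Elementwise product with the kernel and sum: 0·2 + -1·-1 + 3·-2 + 4·-2 + 8·3 + 0·-1 + 5·1.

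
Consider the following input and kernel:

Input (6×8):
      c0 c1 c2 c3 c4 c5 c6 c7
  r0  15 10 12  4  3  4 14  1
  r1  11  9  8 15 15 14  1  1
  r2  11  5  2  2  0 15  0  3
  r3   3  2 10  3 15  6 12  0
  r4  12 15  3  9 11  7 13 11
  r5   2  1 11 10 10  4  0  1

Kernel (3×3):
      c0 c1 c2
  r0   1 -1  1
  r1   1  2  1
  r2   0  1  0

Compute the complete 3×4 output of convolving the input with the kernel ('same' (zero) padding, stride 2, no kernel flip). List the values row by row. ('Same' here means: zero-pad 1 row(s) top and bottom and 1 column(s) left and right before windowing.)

Output[0,0]: The receptive field on the zero-padded input at this output position is [0 0 0 / 0 15 10 / 0 11 9]. Elementwise product with the kernel and sum: 0·1 + 0·-1 + 0·1 + 0·1 + 15·2 + 10·1 + 11·1.
Output[0,1]: The receptive field on the zero-padded input at this output position is [0 0 0 / 10 12 4 / 9 8 15]. Elementwise product with the kernel and sum: 0·1 + 0·-1 + 0·1 + 10·1 + 12·2 + 4·1 + 8·1.

51 46 29 34
28 37 46 44
40 36 42 38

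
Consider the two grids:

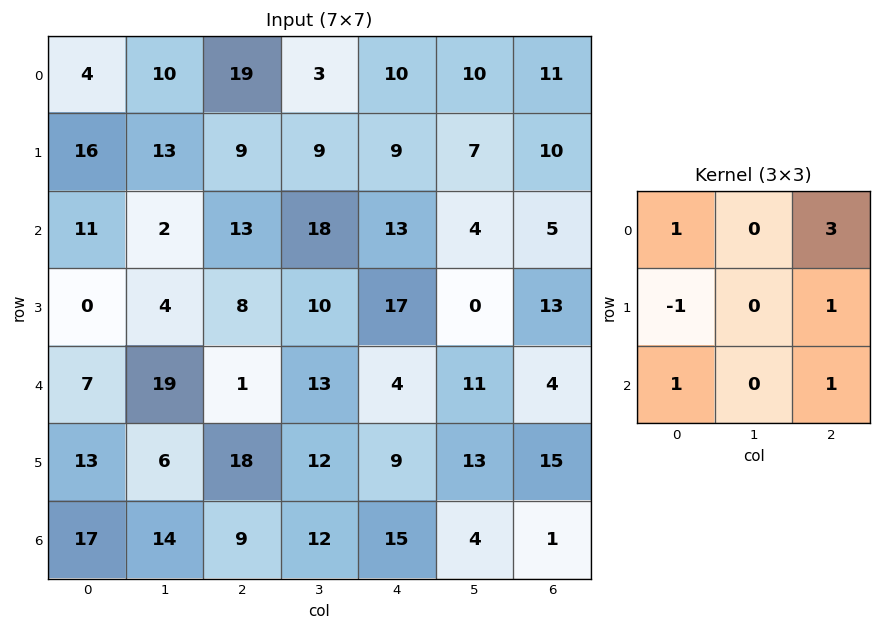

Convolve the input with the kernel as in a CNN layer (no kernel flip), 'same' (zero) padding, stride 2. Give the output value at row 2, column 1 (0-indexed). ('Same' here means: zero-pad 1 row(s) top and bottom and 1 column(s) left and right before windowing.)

The receptive field on the zero-padded input at this output position is [4 8 10 / 19 1 13 / 6 18 12]. Elementwise product with the kernel and sum: 4·1 + 10·3 + 19·-1 + 13·1 + 6·1 + 12·1.

46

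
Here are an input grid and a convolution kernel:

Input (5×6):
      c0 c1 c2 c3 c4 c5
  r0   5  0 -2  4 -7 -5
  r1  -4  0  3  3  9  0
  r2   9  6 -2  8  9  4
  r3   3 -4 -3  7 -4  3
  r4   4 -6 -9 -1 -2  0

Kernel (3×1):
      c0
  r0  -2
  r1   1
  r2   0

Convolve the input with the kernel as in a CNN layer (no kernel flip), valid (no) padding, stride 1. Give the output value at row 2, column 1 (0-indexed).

-16

The receptive field on the input at this output position is [6 / -4 / -6]. Elementwise product with the kernel and sum: 6·-2 + -4·1.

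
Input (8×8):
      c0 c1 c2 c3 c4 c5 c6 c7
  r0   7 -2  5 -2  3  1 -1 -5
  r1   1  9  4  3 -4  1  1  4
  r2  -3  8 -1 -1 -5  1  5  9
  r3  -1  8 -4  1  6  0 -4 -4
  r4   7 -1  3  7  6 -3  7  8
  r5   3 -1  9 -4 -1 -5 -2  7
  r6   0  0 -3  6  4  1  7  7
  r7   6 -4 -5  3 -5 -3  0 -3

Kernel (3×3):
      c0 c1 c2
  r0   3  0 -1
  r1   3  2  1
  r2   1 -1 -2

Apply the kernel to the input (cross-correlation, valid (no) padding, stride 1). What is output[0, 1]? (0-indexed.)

45

The receptive field on the input at this output position is [-2 5 -2 / 9 4 3 / 8 -1 -1]. Elementwise product with the kernel and sum: -2·3 + -2·-1 + 9·3 + 4·2 + 3·1 + 8·1 + -1·-1 + -1·-2.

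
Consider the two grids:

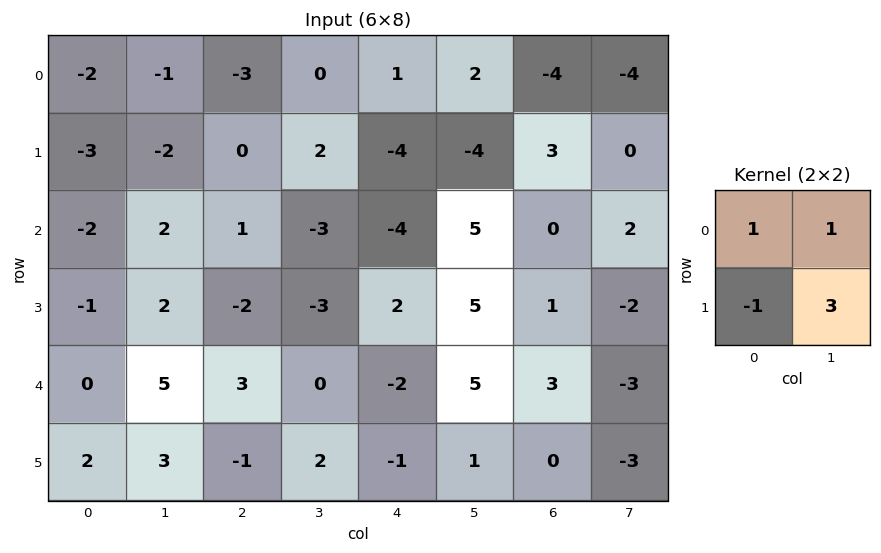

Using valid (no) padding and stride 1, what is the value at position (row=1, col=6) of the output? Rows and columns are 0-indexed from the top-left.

9

The receptive field on the input at this output position is [3 0 / 0 2]. Elementwise product with the kernel and sum: 3·1 + 0·1 + 0·-1 + 2·3.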